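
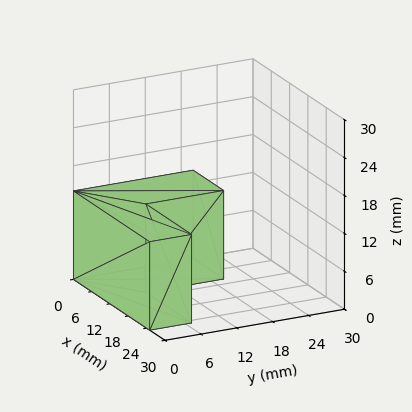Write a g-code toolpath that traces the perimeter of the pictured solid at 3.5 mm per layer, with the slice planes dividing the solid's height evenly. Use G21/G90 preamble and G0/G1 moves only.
Reading the render: the shape is an L-shaped prism: outer 25 × 20 mm, arm thicknesses ≈ 7 mm (horizontal) and 10 mm (vertical), extruded 14 mm in z (dimensions read to the nearest mm from the axis ticks). For the g-code, the solid's height is divided into equal slices at the stated Δz and each level perimeter traced with G1 moves after a G0 lift.

; perimeter-only toolpath
G21 ; units = mm
G90 ; absolute positioning
G28 ; home
; layer 1
G0 Z3.5
G0 X0.0 Y0.0
G1 X25.0 Y0.0
G1 X25.0 Y7.0
G1 X10.0 Y7.0
G1 X10.0 Y20.0
G1 X0.0 Y20.0
G1 X0.0 Y0.0
; layer 2
G0 Z7.0
G0 X0.0 Y0.0
G1 X25.0 Y0.0
G1 X25.0 Y7.0
G1 X10.0 Y7.0
G1 X10.0 Y20.0
G1 X0.0 Y20.0
G1 X0.0 Y0.0
; layer 3
G0 Z10.5
G0 X0.0 Y0.0
G1 X25.0 Y0.0
G1 X25.0 Y7.0
G1 X10.0 Y7.0
G1 X10.0 Y20.0
G1 X0.0 Y20.0
G1 X0.0 Y0.0
; layer 4
G0 Z14.0
G0 X0.0 Y0.0
G1 X25.0 Y0.0
G1 X25.0 Y7.0
G1 X10.0 Y7.0
G1 X10.0 Y20.0
G1 X0.0 Y20.0
G1 X0.0 Y0.0
M2 ; end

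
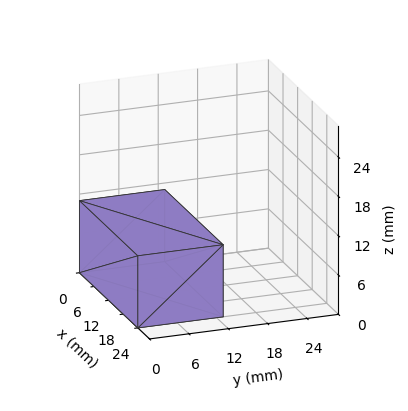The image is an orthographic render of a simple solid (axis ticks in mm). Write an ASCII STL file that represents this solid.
Reading the render: the shape is a rectangular box, roughly 24 × 13 mm footprint and 11 mm tall (dimensions read to the nearest mm from the axis ticks). For the STL, each face is triangulated and given an outward normal.

solid part
  facet normal 0.0000 0.0000 -1.0000
    outer loop
      vertex 24.00 13.00 0.00
      vertex 24.00 0.00 0.00
      vertex 0.00 0.00 0.00
    endloop
  endfacet
  facet normal 0.0000 0.0000 -1.0000
    outer loop
      vertex 0.00 13.00 0.00
      vertex 24.00 13.00 0.00
      vertex 0.00 0.00 0.00
    endloop
  endfacet
  facet normal 0.0000 0.0000 1.0000
    outer loop
      vertex 0.00 0.00 11.00
      vertex 24.00 0.00 11.00
      vertex 24.00 13.00 11.00
    endloop
  endfacet
  facet normal 0.0000 0.0000 1.0000
    outer loop
      vertex 0.00 0.00 11.00
      vertex 24.00 13.00 11.00
      vertex 0.00 13.00 11.00
    endloop
  endfacet
  facet normal 0.0000 -1.0000 0.0000
    outer loop
      vertex 0.00 0.00 0.00
      vertex 24.00 0.00 0.00
      vertex 24.00 0.00 11.00
    endloop
  endfacet
  facet normal 0.0000 -1.0000 0.0000
    outer loop
      vertex 0.00 0.00 0.00
      vertex 24.00 0.00 11.00
      vertex 0.00 0.00 11.00
    endloop
  endfacet
  facet normal 0.0000 1.0000 0.0000
    outer loop
      vertex 24.00 13.00 11.00
      vertex 24.00 13.00 0.00
      vertex 0.00 13.00 0.00
    endloop
  endfacet
  facet normal 0.0000 1.0000 0.0000
    outer loop
      vertex 0.00 13.00 11.00
      vertex 24.00 13.00 11.00
      vertex 0.00 13.00 0.00
    endloop
  endfacet
  facet normal -1.0000 0.0000 0.0000
    outer loop
      vertex 0.00 13.00 11.00
      vertex 0.00 13.00 0.00
      vertex 0.00 0.00 0.00
    endloop
  endfacet
  facet normal -1.0000 0.0000 0.0000
    outer loop
      vertex 0.00 0.00 11.00
      vertex 0.00 13.00 11.00
      vertex 0.00 0.00 0.00
    endloop
  endfacet
  facet normal 1.0000 0.0000 0.0000
    outer loop
      vertex 24.00 0.00 0.00
      vertex 24.00 13.00 0.00
      vertex 24.00 13.00 11.00
    endloop
  endfacet
  facet normal 1.0000 0.0000 0.0000
    outer loop
      vertex 24.00 0.00 0.00
      vertex 24.00 13.00 11.00
      vertex 24.00 0.00 11.00
    endloop
  endfacet
endsolid part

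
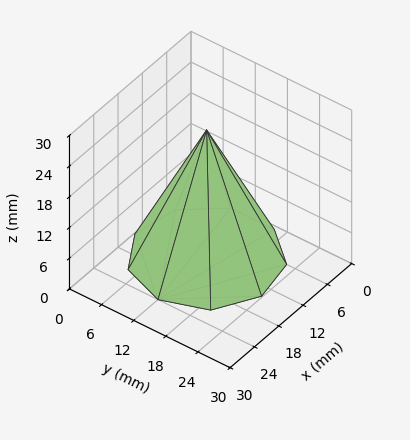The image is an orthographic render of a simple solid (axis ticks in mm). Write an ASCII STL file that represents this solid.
Reading the render: the shape is a regular 9-sided pyramid, base circumscribed radius ≈ 12 mm, apex at z ≈ 25 mm (dimensions read to the nearest mm from the axis ticks). For the STL, each face is triangulated and given an outward normal.

solid part
  facet normal 0.0000 0.0000 -1.0000
    outer loop
      vertex 14.08 23.82 0.00
      vertex 21.19 19.71 0.00
      vertex 24.00 12.00 0.00
    endloop
  endfacet
  facet normal 0.0000 0.0000 -1.0000
    outer loop
      vertex 6.00 22.39 0.00
      vertex 14.08 23.82 0.00
      vertex 24.00 12.00 0.00
    endloop
  endfacet
  facet normal 0.0000 0.0000 -1.0000
    outer loop
      vertex 0.72 16.10 0.00
      vertex 6.00 22.39 0.00
      vertex 24.00 12.00 0.00
    endloop
  endfacet
  facet normal 0.0000 0.0000 -1.0000
    outer loop
      vertex 0.72 7.90 0.00
      vertex 0.72 16.10 0.00
      vertex 24.00 12.00 0.00
    endloop
  endfacet
  facet normal 0.0000 0.0000 -1.0000
    outer loop
      vertex 6.00 1.61 0.00
      vertex 0.72 7.90 0.00
      vertex 24.00 12.00 0.00
    endloop
  endfacet
  facet normal 0.0000 0.0000 -1.0000
    outer loop
      vertex 14.08 0.18 0.00
      vertex 6.00 1.61 0.00
      vertex 24.00 12.00 0.00
    endloop
  endfacet
  facet normal 0.0000 0.0000 -1.0000
    outer loop
      vertex 21.19 4.29 0.00
      vertex 14.08 0.18 0.00
      vertex 24.00 12.00 0.00
    endloop
  endfacet
  facet normal 0.8565 0.3122 0.4111
    outer loop
      vertex 24.00 12.00 0.00
      vertex 21.19 19.71 0.00
      vertex 12.00 12.00 25.00
    endloop
  endfacet
  facet normal 0.4562 0.7892 0.4111
    outer loop
      vertex 21.19 19.71 0.00
      vertex 14.08 23.82 0.00
      vertex 12.00 12.00 25.00
    endloop
  endfacet
  facet normal -0.1589 0.8976 0.4112
    outer loop
      vertex 14.08 23.82 0.00
      vertex 6.00 22.39 0.00
      vertex 12.00 12.00 25.00
    endloop
  endfacet
  facet normal -0.6982 0.5861 0.4111
    outer loop
      vertex 6.00 22.39 0.00
      vertex 0.72 16.10 0.00
      vertex 12.00 12.00 25.00
    endloop
  endfacet
  facet normal -0.9115 0.0000 0.4113
    outer loop
      vertex 0.72 16.10 0.00
      vertex 0.72 7.90 0.00
      vertex 12.00 12.00 25.00
    endloop
  endfacet
  facet normal -0.6982 -0.5861 0.4111
    outer loop
      vertex 0.72 7.90 0.00
      vertex 6.00 1.61 0.00
      vertex 12.00 12.00 25.00
    endloop
  endfacet
  facet normal -0.1589 -0.8976 0.4112
    outer loop
      vertex 6.00 1.61 0.00
      vertex 14.08 0.18 0.00
      vertex 12.00 12.00 25.00
    endloop
  endfacet
  facet normal 0.4562 -0.7892 0.4111
    outer loop
      vertex 14.08 0.18 0.00
      vertex 21.19 4.29 0.00
      vertex 12.00 12.00 25.00
    endloop
  endfacet
  facet normal 0.8565 -0.3122 0.4111
    outer loop
      vertex 21.19 4.29 0.00
      vertex 24.00 12.00 0.00
      vertex 12.00 12.00 25.00
    endloop
  endfacet
endsolid part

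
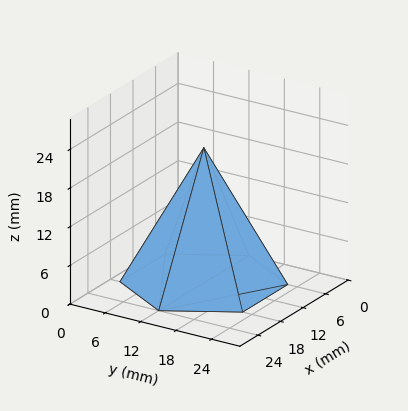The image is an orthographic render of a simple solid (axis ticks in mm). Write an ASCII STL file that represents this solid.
Reading the render: the shape is a regular 6-sided pyramid, base circumscribed radius ≈ 12 mm, apex at z ≈ 21 mm (dimensions read to the nearest mm from the axis ticks). For the STL, each face is triangulated and given an outward normal.

solid part
  facet normal 0.0000 0.0000 -1.0000
    outer loop
      vertex 6.000 22.392 0.000
      vertex 18.000 22.392 0.000
      vertex 24.000 12.000 0.000
    endloop
  endfacet
  facet normal 0.0000 0.0000 -1.0000
    outer loop
      vertex 0.000 12.000 0.000
      vertex 6.000 22.392 0.000
      vertex 24.000 12.000 0.000
    endloop
  endfacet
  facet normal 0.0000 0.0000 -1.0000
    outer loop
      vertex 6.000 1.608 0.000
      vertex 0.000 12.000 0.000
      vertex 24.000 12.000 0.000
    endloop
  endfacet
  facet normal 0.0000 0.0000 -1.0000
    outer loop
      vertex 18.000 1.608 0.000
      vertex 6.000 1.608 0.000
      vertex 24.000 12.000 0.000
    endloop
  endfacet
  facet normal 0.7762 0.4481 0.4435
    outer loop
      vertex 24.000 12.000 0.000
      vertex 18.000 22.392 0.000
      vertex 12.000 12.000 21.000
    endloop
  endfacet
  facet normal 0.0000 0.8963 0.4435
    outer loop
      vertex 18.000 22.392 0.000
      vertex 6.000 22.392 0.000
      vertex 12.000 12.000 21.000
    endloop
  endfacet
  facet normal -0.7762 0.4481 0.4435
    outer loop
      vertex 6.000 22.392 0.000
      vertex 0.000 12.000 0.000
      vertex 12.000 12.000 21.000
    endloop
  endfacet
  facet normal -0.7762 -0.4481 0.4435
    outer loop
      vertex 0.000 12.000 0.000
      vertex 6.000 1.608 0.000
      vertex 12.000 12.000 21.000
    endloop
  endfacet
  facet normal 0.0000 -0.8963 0.4435
    outer loop
      vertex 6.000 1.608 0.000
      vertex 18.000 1.608 0.000
      vertex 12.000 12.000 21.000
    endloop
  endfacet
  facet normal 0.7762 -0.4481 0.4435
    outer loop
      vertex 18.000 1.608 0.000
      vertex 24.000 12.000 0.000
      vertex 12.000 12.000 21.000
    endloop
  endfacet
endsolid part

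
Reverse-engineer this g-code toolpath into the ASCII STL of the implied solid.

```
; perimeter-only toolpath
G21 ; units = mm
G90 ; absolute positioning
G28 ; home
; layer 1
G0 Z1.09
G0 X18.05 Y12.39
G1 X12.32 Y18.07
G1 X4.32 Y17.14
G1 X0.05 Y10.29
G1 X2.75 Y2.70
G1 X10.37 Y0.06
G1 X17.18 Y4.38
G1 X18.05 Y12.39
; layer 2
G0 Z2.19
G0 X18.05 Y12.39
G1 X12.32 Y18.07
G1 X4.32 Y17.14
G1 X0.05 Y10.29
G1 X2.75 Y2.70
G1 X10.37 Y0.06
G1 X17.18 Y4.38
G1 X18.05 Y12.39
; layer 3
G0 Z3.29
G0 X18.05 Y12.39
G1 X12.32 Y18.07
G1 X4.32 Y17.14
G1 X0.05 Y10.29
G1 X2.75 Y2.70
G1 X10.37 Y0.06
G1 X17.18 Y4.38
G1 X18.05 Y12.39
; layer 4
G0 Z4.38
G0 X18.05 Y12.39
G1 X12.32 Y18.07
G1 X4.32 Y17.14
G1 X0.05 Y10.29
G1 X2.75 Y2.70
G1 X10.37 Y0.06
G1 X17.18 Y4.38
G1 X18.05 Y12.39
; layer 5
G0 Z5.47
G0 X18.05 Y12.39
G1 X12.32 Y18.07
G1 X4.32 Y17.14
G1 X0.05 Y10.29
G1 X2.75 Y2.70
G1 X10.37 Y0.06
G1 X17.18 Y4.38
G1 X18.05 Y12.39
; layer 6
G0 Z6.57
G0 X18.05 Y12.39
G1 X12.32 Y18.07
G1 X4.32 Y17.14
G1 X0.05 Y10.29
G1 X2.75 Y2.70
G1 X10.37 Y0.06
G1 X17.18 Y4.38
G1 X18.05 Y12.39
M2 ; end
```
solid part
  facet normal 0.0000 0.0000 -1.0000
    outer loop
      vertex 4.32 17.14 0.00
      vertex 12.32 18.07 0.00
      vertex 18.05 12.39 0.00
    endloop
  endfacet
  facet normal 0.0000 0.0000 -1.0000
    outer loop
      vertex 0.05 10.29 0.00
      vertex 4.32 17.14 0.00
      vertex 18.05 12.39 0.00
    endloop
  endfacet
  facet normal 0.0000 0.0000 -1.0000
    outer loop
      vertex 2.75 2.70 0.00
      vertex 0.05 10.29 0.00
      vertex 18.05 12.39 0.00
    endloop
  endfacet
  facet normal 0.0000 0.0000 -1.0000
    outer loop
      vertex 10.37 0.06 0.00
      vertex 2.75 2.70 0.00
      vertex 18.05 12.39 0.00
    endloop
  endfacet
  facet normal 0.0000 0.0000 -1.0000
    outer loop
      vertex 17.18 4.38 0.00
      vertex 10.37 0.06 0.00
      vertex 18.05 12.39 0.00
    endloop
  endfacet
  facet normal 0.0000 0.0000 1.0000
    outer loop
      vertex 18.05 12.39 6.57
      vertex 12.32 18.07 6.57
      vertex 4.32 17.14 6.57
    endloop
  endfacet
  facet normal 0.0000 0.0000 1.0000
    outer loop
      vertex 18.05 12.39 6.57
      vertex 4.32 17.14 6.57
      vertex 0.05 10.29 6.57
    endloop
  endfacet
  facet normal 0.0000 0.0000 1.0000
    outer loop
      vertex 18.05 12.39 6.57
      vertex 0.05 10.29 6.57
      vertex 2.75 2.70 6.57
    endloop
  endfacet
  facet normal 0.0000 0.0000 1.0000
    outer loop
      vertex 18.05 12.39 6.57
      vertex 2.75 2.70 6.57
      vertex 10.37 0.06 6.57
    endloop
  endfacet
  facet normal 0.0000 0.0000 1.0000
    outer loop
      vertex 18.05 12.39 6.57
      vertex 10.37 0.06 6.57
      vertex 17.18 4.38 6.57
    endloop
  endfacet
  facet normal 0.7040 0.7102 0.0000
    outer loop
      vertex 18.05 12.39 0.00
      vertex 12.32 18.07 0.00
      vertex 12.32 18.07 6.57
    endloop
  endfacet
  facet normal 0.7040 0.7102 0.0000
    outer loop
      vertex 18.05 12.39 0.00
      vertex 12.32 18.07 6.57
      vertex 18.05 12.39 6.57
    endloop
  endfacet
  facet normal -0.1155 0.9933 0.0000
    outer loop
      vertex 12.32 18.07 0.00
      vertex 4.32 17.14 0.00
      vertex 4.32 17.14 6.57
    endloop
  endfacet
  facet normal -0.1155 0.9933 0.0000
    outer loop
      vertex 12.32 18.07 0.00
      vertex 4.32 17.14 6.57
      vertex 12.32 18.07 6.57
    endloop
  endfacet
  facet normal -0.8486 0.5290 0.0000
    outer loop
      vertex 4.32 17.14 0.00
      vertex 0.05 10.29 0.00
      vertex 0.05 10.29 6.57
    endloop
  endfacet
  facet normal -0.8486 0.5290 0.0000
    outer loop
      vertex 4.32 17.14 0.00
      vertex 0.05 10.29 6.57
      vertex 4.32 17.14 6.57
    endloop
  endfacet
  facet normal -0.9422 -0.3352 0.0000
    outer loop
      vertex 0.05 10.29 0.00
      vertex 2.75 2.70 0.00
      vertex 2.75 2.70 6.57
    endloop
  endfacet
  facet normal -0.9422 -0.3352 0.0000
    outer loop
      vertex 0.05 10.29 0.00
      vertex 2.75 2.70 6.57
      vertex 0.05 10.29 6.57
    endloop
  endfacet
  facet normal -0.3274 -0.9449 0.0000
    outer loop
      vertex 2.75 2.70 0.00
      vertex 10.37 0.06 0.00
      vertex 10.37 0.06 6.57
    endloop
  endfacet
  facet normal -0.3274 -0.9449 0.0000
    outer loop
      vertex 2.75 2.70 0.00
      vertex 10.37 0.06 6.57
      vertex 2.75 2.70 6.57
    endloop
  endfacet
  facet normal 0.5357 -0.8444 0.0000
    outer loop
      vertex 10.37 0.06 0.00
      vertex 17.18 4.38 0.00
      vertex 17.18 4.38 6.57
    endloop
  endfacet
  facet normal 0.5357 -0.8444 0.0000
    outer loop
      vertex 10.37 0.06 0.00
      vertex 17.18 4.38 6.57
      vertex 10.37 0.06 6.57
    endloop
  endfacet
  facet normal 0.9942 -0.1080 0.0000
    outer loop
      vertex 17.18 4.38 0.00
      vertex 18.05 12.39 0.00
      vertex 18.05 12.39 6.57
    endloop
  endfacet
  facet normal 0.9942 -0.1080 0.0000
    outer loop
      vertex 17.18 4.38 0.00
      vertex 18.05 12.39 6.57
      vertex 17.18 4.38 6.57
    endloop
  endfacet
endsolid part

The G0 Z moves step by Δz≈1.09 mm. Every layer's G1 loop is the same polygon, so the solid is a straight extrusion of it from z=0 to z≈6.57. Closing with flat bottom and top caps and triangulating gives 24 facets — a regular 7-sided prism (a cylinder approximated with 7 flat sides), circumscribed radius ≈ 9.29 mm, height ≈ 6.57 mm.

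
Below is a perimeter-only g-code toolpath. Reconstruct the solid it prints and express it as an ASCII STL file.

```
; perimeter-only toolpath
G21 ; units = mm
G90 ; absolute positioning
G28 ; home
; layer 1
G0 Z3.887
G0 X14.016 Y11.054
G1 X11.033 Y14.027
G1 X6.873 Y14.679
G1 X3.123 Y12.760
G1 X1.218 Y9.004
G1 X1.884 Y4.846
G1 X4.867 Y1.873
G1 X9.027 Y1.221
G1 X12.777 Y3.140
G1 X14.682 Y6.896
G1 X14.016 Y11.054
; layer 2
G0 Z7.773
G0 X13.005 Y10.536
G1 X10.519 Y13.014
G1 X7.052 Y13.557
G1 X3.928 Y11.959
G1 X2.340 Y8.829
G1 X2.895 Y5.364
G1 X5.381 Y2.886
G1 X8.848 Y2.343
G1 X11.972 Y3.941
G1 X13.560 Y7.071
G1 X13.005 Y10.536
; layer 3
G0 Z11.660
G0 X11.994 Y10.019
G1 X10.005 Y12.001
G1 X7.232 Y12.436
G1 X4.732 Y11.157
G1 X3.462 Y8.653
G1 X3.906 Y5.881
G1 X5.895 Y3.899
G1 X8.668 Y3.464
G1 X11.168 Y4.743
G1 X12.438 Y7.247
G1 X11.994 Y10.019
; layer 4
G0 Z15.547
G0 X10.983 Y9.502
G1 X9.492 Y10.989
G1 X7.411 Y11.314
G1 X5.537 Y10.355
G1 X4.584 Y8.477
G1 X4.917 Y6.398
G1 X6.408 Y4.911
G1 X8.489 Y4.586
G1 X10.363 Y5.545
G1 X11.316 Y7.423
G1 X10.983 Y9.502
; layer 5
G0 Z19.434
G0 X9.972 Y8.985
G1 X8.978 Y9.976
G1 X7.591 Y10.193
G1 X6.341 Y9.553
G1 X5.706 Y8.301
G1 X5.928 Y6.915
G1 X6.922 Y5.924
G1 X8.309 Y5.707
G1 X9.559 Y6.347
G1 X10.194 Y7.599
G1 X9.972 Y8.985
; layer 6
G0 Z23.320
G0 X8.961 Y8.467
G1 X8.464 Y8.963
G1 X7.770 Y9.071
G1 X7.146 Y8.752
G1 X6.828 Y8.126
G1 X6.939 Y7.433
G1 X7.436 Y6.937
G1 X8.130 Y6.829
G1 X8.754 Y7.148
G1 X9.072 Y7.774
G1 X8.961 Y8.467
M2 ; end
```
solid part
  facet normal 0.0000 0.0000 -1.0000
    outer loop
      vertex 6.693 15.800 0.000
      vertex 11.547 15.040 0.000
      vertex 15.027 11.571 0.000
    endloop
  endfacet
  facet normal 0.0000 0.0000 -1.0000
    outer loop
      vertex 2.319 13.562 0.000
      vertex 6.693 15.800 0.000
      vertex 15.027 11.571 0.000
    endloop
  endfacet
  facet normal 0.0000 0.0000 -1.0000
    outer loop
      vertex 0.096 9.180 0.000
      vertex 2.319 13.562 0.000
      vertex 15.027 11.571 0.000
    endloop
  endfacet
  facet normal 0.0000 0.0000 -1.0000
    outer loop
      vertex 0.873 4.329 0.000
      vertex 0.096 9.180 0.000
      vertex 15.027 11.571 0.000
    endloop
  endfacet
  facet normal 0.0000 0.0000 -1.0000
    outer loop
      vertex 4.353 0.860 0.000
      vertex 0.873 4.329 0.000
      vertex 15.027 11.571 0.000
    endloop
  endfacet
  facet normal 0.0000 0.0000 -1.0000
    outer loop
      vertex 9.207 0.100 0.000
      vertex 4.353 0.860 0.000
      vertex 15.027 11.571 0.000
    endloop
  endfacet
  facet normal 0.0000 0.0000 -1.0000
    outer loop
      vertex 13.581 2.338 0.000
      vertex 9.207 0.100 0.000
      vertex 15.027 11.571 0.000
    endloop
  endfacet
  facet normal 0.0000 0.0000 -1.0000
    outer loop
      vertex 15.804 6.720 0.000
      vertex 13.581 2.338 0.000
      vertex 15.027 11.571 0.000
    endloop
  endfacet
  facet normal 0.6802 0.6824 0.2678
    outer loop
      vertex 15.027 11.571 0.000
      vertex 11.547 15.040 0.000
      vertex 7.950 7.950 27.207
    endloop
  endfacet
  facet normal 0.1490 0.9519 0.2678
    outer loop
      vertex 11.547 15.040 0.000
      vertex 6.693 15.800 0.000
      vertex 7.950 7.950 27.207
    endloop
  endfacet
  facet normal -0.4389 0.8577 0.2678
    outer loop
      vertex 6.693 15.800 0.000
      vertex 2.319 13.562 0.000
      vertex 7.950 7.950 27.207
    endloop
  endfacet
  facet normal -0.8592 0.4359 0.2677
    outer loop
      vertex 2.319 13.562 0.000
      vertex 0.096 9.180 0.000
      vertex 7.950 7.950 27.207
    endloop
  endfacet
  facet normal -0.9514 -0.1524 0.2677
    outer loop
      vertex 0.096 9.180 0.000
      vertex 0.873 4.329 0.000
      vertex 7.950 7.950 27.207
    endloop
  endfacet
  facet normal -0.6802 -0.6824 0.2678
    outer loop
      vertex 0.873 4.329 0.000
      vertex 4.353 0.860 0.000
      vertex 7.950 7.950 27.207
    endloop
  endfacet
  facet normal -0.1490 -0.9519 0.2678
    outer loop
      vertex 4.353 0.860 0.000
      vertex 9.207 0.100 0.000
      vertex 7.950 7.950 27.207
    endloop
  endfacet
  facet normal 0.4389 -0.8577 0.2678
    outer loop
      vertex 9.207 0.100 0.000
      vertex 13.581 2.338 0.000
      vertex 7.950 7.950 27.207
    endloop
  endfacet
  facet normal 0.8592 -0.4359 0.2677
    outer loop
      vertex 13.581 2.338 0.000
      vertex 15.804 6.720 0.000
      vertex 7.950 7.950 27.207
    endloop
  endfacet
  facet normal 0.9514 0.1524 0.2677
    outer loop
      vertex 15.804 6.720 0.000
      vertex 15.027 11.571 0.000
      vertex 7.950 7.950 27.207
    endloop
  endfacet
endsolid part

The G0 Z moves step by Δz≈3.887 mm. The G1 loops shrink linearly with z, so the solid tapers from its base footprint up to z≈27.2. Closing with a flat bottom cap and the tapered top and triangulating gives 18 facets — a regular 10-sided pyramid, base circumscribed radius ≈ 7.95 mm, apex at z ≈ 27.2 mm.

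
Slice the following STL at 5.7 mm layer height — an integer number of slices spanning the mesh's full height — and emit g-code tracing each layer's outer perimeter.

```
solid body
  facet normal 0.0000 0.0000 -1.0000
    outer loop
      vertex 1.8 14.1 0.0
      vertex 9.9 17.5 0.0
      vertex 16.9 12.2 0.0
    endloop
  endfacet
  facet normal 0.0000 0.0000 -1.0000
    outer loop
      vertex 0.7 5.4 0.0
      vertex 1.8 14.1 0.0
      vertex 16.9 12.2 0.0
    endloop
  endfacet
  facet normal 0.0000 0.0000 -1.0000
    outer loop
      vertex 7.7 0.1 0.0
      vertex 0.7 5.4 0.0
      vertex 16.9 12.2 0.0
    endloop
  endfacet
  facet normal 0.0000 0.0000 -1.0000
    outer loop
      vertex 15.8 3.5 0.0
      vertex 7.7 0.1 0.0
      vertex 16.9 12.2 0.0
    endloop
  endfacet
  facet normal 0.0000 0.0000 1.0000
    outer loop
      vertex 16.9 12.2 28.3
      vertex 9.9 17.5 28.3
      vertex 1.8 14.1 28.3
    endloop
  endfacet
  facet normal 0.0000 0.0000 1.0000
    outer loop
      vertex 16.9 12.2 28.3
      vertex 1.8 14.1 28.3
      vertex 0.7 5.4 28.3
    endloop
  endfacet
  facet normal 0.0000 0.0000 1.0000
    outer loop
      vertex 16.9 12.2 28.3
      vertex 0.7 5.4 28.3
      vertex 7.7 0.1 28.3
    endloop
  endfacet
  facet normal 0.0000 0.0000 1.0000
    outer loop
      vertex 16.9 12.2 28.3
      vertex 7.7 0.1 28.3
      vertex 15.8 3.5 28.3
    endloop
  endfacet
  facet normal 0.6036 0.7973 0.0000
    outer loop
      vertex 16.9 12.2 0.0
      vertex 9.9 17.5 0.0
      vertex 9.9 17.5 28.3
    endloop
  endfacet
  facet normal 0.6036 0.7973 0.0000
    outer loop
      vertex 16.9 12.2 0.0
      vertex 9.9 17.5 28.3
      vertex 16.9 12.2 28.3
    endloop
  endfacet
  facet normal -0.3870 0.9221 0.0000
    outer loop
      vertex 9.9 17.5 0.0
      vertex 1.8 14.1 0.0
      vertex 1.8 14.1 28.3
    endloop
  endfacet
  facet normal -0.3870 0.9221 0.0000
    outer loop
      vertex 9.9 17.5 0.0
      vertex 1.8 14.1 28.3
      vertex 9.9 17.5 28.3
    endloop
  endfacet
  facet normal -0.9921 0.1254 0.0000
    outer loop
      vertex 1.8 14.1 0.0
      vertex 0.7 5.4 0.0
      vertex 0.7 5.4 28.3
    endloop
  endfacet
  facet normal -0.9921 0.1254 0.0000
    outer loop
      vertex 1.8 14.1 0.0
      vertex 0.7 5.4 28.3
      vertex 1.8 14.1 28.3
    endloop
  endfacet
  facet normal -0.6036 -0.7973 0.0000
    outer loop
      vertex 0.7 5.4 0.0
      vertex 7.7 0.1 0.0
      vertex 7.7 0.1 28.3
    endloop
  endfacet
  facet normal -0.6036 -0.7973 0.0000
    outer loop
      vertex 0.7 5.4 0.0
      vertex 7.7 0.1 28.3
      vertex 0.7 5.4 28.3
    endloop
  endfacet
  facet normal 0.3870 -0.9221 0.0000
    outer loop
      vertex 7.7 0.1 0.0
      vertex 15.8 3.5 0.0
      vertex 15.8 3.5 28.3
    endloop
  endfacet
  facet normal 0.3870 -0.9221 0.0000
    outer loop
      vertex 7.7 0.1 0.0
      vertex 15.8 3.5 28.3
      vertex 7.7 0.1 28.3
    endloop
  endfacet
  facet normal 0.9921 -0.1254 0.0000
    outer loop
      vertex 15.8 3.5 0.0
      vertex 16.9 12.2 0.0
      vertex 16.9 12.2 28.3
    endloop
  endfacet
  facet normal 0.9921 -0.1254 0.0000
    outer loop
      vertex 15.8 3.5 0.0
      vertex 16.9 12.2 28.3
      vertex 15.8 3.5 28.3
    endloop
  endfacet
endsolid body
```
; perimeter-only toolpath
G21 ; units = mm
G90 ; absolute positioning
G28 ; home
; layer 1
G0 Z5.7
G0 X16.9 Y12.2
G1 X9.9 Y17.5
G1 X1.8 Y14.1
G1 X0.7 Y5.4
G1 X7.7 Y0.1
G1 X15.8 Y3.5
G1 X16.9 Y12.2
; layer 2
G0 Z11.3
G0 X16.9 Y12.2
G1 X9.9 Y17.5
G1 X1.8 Y14.1
G1 X0.7 Y5.4
G1 X7.7 Y0.1
G1 X15.8 Y3.5
G1 X16.9 Y12.2
; layer 3
G0 Z17.0
G0 X16.9 Y12.2
G1 X9.9 Y17.5
G1 X1.8 Y14.1
G1 X0.7 Y5.4
G1 X7.7 Y0.1
G1 X15.8 Y3.5
G1 X16.9 Y12.2
; layer 4
G0 Z22.6
G0 X16.9 Y12.2
G1 X9.9 Y17.5
G1 X1.8 Y14.1
G1 X0.7 Y5.4
G1 X7.7 Y0.1
G1 X15.8 Y3.5
G1 X16.9 Y12.2
; layer 5
G0 Z28.3
G0 X16.9 Y12.2
G1 X9.9 Y17.5
G1 X1.8 Y14.1
G1 X0.7 Y5.4
G1 X7.7 Y0.1
G1 X15.8 Y3.5
G1 X16.9 Y12.2
M2 ; end

The solid is a regular 6-sided prism (a cylinder approximated with 6 flat sides), circumscribed radius ≈ 8.8 mm, height ≈ 28.3 mm. Slicing at Δz = 5.7 mm — 5 equal slices spanning the solid's height, so layer i sits at z = i·h/5 — gives 5 non-empty perimeters. Each is a 6-segment closed polygon; G0 lifts to the layer z and rapids to the start vertex, then G1 traces the edges.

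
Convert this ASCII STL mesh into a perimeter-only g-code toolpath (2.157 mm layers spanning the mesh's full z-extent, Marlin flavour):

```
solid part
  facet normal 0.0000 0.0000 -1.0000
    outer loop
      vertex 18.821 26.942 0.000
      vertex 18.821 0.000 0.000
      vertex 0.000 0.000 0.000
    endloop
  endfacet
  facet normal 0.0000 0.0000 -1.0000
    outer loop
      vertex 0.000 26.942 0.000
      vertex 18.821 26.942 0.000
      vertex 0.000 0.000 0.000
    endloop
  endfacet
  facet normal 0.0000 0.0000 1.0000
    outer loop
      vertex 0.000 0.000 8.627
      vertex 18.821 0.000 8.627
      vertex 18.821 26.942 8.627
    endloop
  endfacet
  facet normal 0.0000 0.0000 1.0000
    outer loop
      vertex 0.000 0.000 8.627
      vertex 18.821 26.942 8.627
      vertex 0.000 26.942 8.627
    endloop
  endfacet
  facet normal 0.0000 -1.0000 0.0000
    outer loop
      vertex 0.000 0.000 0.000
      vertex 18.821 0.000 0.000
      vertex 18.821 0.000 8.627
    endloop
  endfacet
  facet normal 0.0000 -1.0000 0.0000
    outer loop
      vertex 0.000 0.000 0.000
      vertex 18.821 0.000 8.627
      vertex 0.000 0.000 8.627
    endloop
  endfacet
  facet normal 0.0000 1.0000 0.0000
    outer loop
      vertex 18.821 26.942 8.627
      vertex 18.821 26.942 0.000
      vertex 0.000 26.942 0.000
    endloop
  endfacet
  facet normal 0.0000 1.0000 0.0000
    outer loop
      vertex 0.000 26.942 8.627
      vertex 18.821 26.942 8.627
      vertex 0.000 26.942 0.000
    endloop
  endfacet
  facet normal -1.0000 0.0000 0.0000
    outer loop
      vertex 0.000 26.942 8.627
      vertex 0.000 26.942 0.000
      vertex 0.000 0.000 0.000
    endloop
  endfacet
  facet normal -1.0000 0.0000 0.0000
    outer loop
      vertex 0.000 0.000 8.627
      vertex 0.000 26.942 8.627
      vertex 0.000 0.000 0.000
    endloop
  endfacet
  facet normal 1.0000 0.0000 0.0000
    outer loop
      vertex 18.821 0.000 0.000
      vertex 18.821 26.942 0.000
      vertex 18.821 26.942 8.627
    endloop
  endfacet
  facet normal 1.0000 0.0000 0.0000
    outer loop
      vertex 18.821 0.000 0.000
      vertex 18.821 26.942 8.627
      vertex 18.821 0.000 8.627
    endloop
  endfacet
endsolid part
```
; perimeter-only toolpath
G21 ; units = mm
G90 ; absolute positioning
G28 ; home
; layer 1
G0 Z2.157
G0 X0.000 Y0.000
G1 X18.821 Y0.000
G1 X18.821 Y26.942
G1 X0.000 Y26.942
G1 X0.000 Y0.000
; layer 2
G0 Z4.314
G0 X0.000 Y0.000
G1 X18.821 Y0.000
G1 X18.821 Y26.942
G1 X0.000 Y26.942
G1 X0.000 Y0.000
; layer 3
G0 Z6.470
G0 X0.000 Y0.000
G1 X18.821 Y0.000
G1 X18.821 Y26.942
G1 X0.000 Y26.942
G1 X0.000 Y0.000
; layer 4
G0 Z8.627
G0 X0.000 Y0.000
G1 X18.821 Y0.000
G1 X18.821 Y26.942
G1 X0.000 Y26.942
G1 X0.000 Y0.000
M2 ; end

The solid is a rectangular box, roughly 18.8 × 26.9 mm footprint and 8.63 mm tall. Slicing at Δz = 2.157 mm — 4 equal slices spanning the solid's height, so layer i sits at z = i·h/4 — gives 4 non-empty perimeters. Each is a 4-segment closed polygon; G0 lifts to the layer z and rapids to the start vertex, then G1 traces the edges.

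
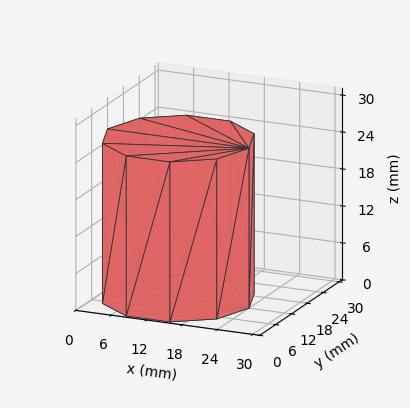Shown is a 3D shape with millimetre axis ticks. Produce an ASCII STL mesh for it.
Reading the render: the shape is a regular 10-sided prism (a cylinder approximated with 10 flat sides), circumscribed radius ≈ 12 mm, height ≈ 26 mm (dimensions read to the nearest mm from the axis ticks). For the STL, each face is triangulated and given an outward normal.

solid part
  facet normal 0.0000 0.0000 -1.0000
    outer loop
      vertex 15.71 23.41 0.00
      vertex 21.71 19.05 0.00
      vertex 24.00 12.00 0.00
    endloop
  endfacet
  facet normal 0.0000 0.0000 -1.0000
    outer loop
      vertex 8.29 23.41 0.00
      vertex 15.71 23.41 0.00
      vertex 24.00 12.00 0.00
    endloop
  endfacet
  facet normal 0.0000 0.0000 -1.0000
    outer loop
      vertex 2.29 19.05 0.00
      vertex 8.29 23.41 0.00
      vertex 24.00 12.00 0.00
    endloop
  endfacet
  facet normal 0.0000 0.0000 -1.0000
    outer loop
      vertex 0.00 12.00 0.00
      vertex 2.29 19.05 0.00
      vertex 24.00 12.00 0.00
    endloop
  endfacet
  facet normal 0.0000 0.0000 -1.0000
    outer loop
      vertex 2.29 4.95 0.00
      vertex 0.00 12.00 0.00
      vertex 24.00 12.00 0.00
    endloop
  endfacet
  facet normal 0.0000 0.0000 -1.0000
    outer loop
      vertex 8.29 0.59 0.00
      vertex 2.29 4.95 0.00
      vertex 24.00 12.00 0.00
    endloop
  endfacet
  facet normal 0.0000 0.0000 -1.0000
    outer loop
      vertex 15.71 0.59 0.00
      vertex 8.29 0.59 0.00
      vertex 24.00 12.00 0.00
    endloop
  endfacet
  facet normal 0.0000 0.0000 -1.0000
    outer loop
      vertex 21.71 4.95 0.00
      vertex 15.71 0.59 0.00
      vertex 24.00 12.00 0.00
    endloop
  endfacet
  facet normal 0.0000 0.0000 1.0000
    outer loop
      vertex 24.00 12.00 26.00
      vertex 21.71 19.05 26.00
      vertex 15.71 23.41 26.00
    endloop
  endfacet
  facet normal 0.0000 0.0000 1.0000
    outer loop
      vertex 24.00 12.00 26.00
      vertex 15.71 23.41 26.00
      vertex 8.29 23.41 26.00
    endloop
  endfacet
  facet normal 0.0000 0.0000 1.0000
    outer loop
      vertex 24.00 12.00 26.00
      vertex 8.29 23.41 26.00
      vertex 2.29 19.05 26.00
    endloop
  endfacet
  facet normal 0.0000 0.0000 1.0000
    outer loop
      vertex 24.00 12.00 26.00
      vertex 2.29 19.05 26.00
      vertex 0.00 12.00 26.00
    endloop
  endfacet
  facet normal 0.0000 0.0000 1.0000
    outer loop
      vertex 24.00 12.00 26.00
      vertex 0.00 12.00 26.00
      vertex 2.29 4.95 26.00
    endloop
  endfacet
  facet normal 0.0000 0.0000 1.0000
    outer loop
      vertex 24.00 12.00 26.00
      vertex 2.29 4.95 26.00
      vertex 8.29 0.59 26.00
    endloop
  endfacet
  facet normal 0.0000 0.0000 1.0000
    outer loop
      vertex 24.00 12.00 26.00
      vertex 8.29 0.59 26.00
      vertex 15.71 0.59 26.00
    endloop
  endfacet
  facet normal 0.0000 0.0000 1.0000
    outer loop
      vertex 24.00 12.00 26.00
      vertex 15.71 0.59 26.00
      vertex 21.71 4.95 26.00
    endloop
  endfacet
  facet normal 0.9511 0.3089 0.0000
    outer loop
      vertex 24.00 12.00 0.00
      vertex 21.71 19.05 0.00
      vertex 21.71 19.05 26.00
    endloop
  endfacet
  facet normal 0.9511 0.3089 0.0000
    outer loop
      vertex 24.00 12.00 0.00
      vertex 21.71 19.05 26.00
      vertex 24.00 12.00 26.00
    endloop
  endfacet
  facet normal 0.5879 0.8090 0.0000
    outer loop
      vertex 21.71 19.05 0.00
      vertex 15.71 23.41 0.00
      vertex 15.71 23.41 26.00
    endloop
  endfacet
  facet normal 0.5879 0.8090 0.0000
    outer loop
      vertex 21.71 19.05 0.00
      vertex 15.71 23.41 26.00
      vertex 21.71 19.05 26.00
    endloop
  endfacet
  facet normal 0.0000 1.0000 0.0000
    outer loop
      vertex 15.71 23.41 0.00
      vertex 8.29 23.41 0.00
      vertex 8.29 23.41 26.00
    endloop
  endfacet
  facet normal 0.0000 1.0000 0.0000
    outer loop
      vertex 15.71 23.41 0.00
      vertex 8.29 23.41 26.00
      vertex 15.71 23.41 26.00
    endloop
  endfacet
  facet normal -0.5879 0.8090 0.0000
    outer loop
      vertex 8.29 23.41 0.00
      vertex 2.29 19.05 0.00
      vertex 2.29 19.05 26.00
    endloop
  endfacet
  facet normal -0.5879 0.8090 0.0000
    outer loop
      vertex 8.29 23.41 0.00
      vertex 2.29 19.05 26.00
      vertex 8.29 23.41 26.00
    endloop
  endfacet
  facet normal -0.9511 0.3089 0.0000
    outer loop
      vertex 2.29 19.05 0.00
      vertex 0.00 12.00 0.00
      vertex 0.00 12.00 26.00
    endloop
  endfacet
  facet normal -0.9511 0.3089 0.0000
    outer loop
      vertex 2.29 19.05 0.00
      vertex 0.00 12.00 26.00
      vertex 2.29 19.05 26.00
    endloop
  endfacet
  facet normal -0.9511 -0.3089 0.0000
    outer loop
      vertex 0.00 12.00 0.00
      vertex 2.29 4.95 0.00
      vertex 2.29 4.95 26.00
    endloop
  endfacet
  facet normal -0.9511 -0.3089 0.0000
    outer loop
      vertex 0.00 12.00 0.00
      vertex 2.29 4.95 26.00
      vertex 0.00 12.00 26.00
    endloop
  endfacet
  facet normal -0.5879 -0.8090 0.0000
    outer loop
      vertex 2.29 4.95 0.00
      vertex 8.29 0.59 0.00
      vertex 8.29 0.59 26.00
    endloop
  endfacet
  facet normal -0.5879 -0.8090 0.0000
    outer loop
      vertex 2.29 4.95 0.00
      vertex 8.29 0.59 26.00
      vertex 2.29 4.95 26.00
    endloop
  endfacet
  facet normal 0.0000 -1.0000 0.0000
    outer loop
      vertex 8.29 0.59 0.00
      vertex 15.71 0.59 0.00
      vertex 15.71 0.59 26.00
    endloop
  endfacet
  facet normal 0.0000 -1.0000 0.0000
    outer loop
      vertex 8.29 0.59 0.00
      vertex 15.71 0.59 26.00
      vertex 8.29 0.59 26.00
    endloop
  endfacet
  facet normal 0.5879 -0.8090 0.0000
    outer loop
      vertex 15.71 0.59 0.00
      vertex 21.71 4.95 0.00
      vertex 21.71 4.95 26.00
    endloop
  endfacet
  facet normal 0.5879 -0.8090 0.0000
    outer loop
      vertex 15.71 0.59 0.00
      vertex 21.71 4.95 26.00
      vertex 15.71 0.59 26.00
    endloop
  endfacet
  facet normal 0.9511 -0.3089 0.0000
    outer loop
      vertex 21.71 4.95 0.00
      vertex 24.00 12.00 0.00
      vertex 24.00 12.00 26.00
    endloop
  endfacet
  facet normal 0.9511 -0.3089 0.0000
    outer loop
      vertex 21.71 4.95 0.00
      vertex 24.00 12.00 26.00
      vertex 21.71 4.95 26.00
    endloop
  endfacet
endsolid part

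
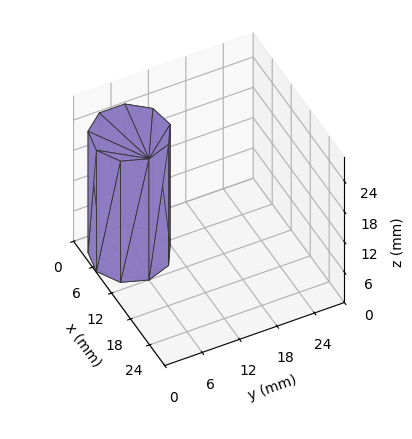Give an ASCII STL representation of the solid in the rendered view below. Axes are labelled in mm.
Reading the render: the shape is a regular 9-sided prism (a cylinder approximated with 9 flat sides), circumscribed radius ≈ 6 mm, height ≈ 24 mm (dimensions read to the nearest mm from the axis ticks). For the STL, each face is triangulated and given an outward normal.

solid part
  facet normal 0.0000 0.0000 -1.0000
    outer loop
      vertex 7.042 11.909 0.000
      vertex 10.596 9.857 0.000
      vertex 12.000 6.000 0.000
    endloop
  endfacet
  facet normal 0.0000 0.0000 -1.0000
    outer loop
      vertex 3.000 11.196 0.000
      vertex 7.042 11.909 0.000
      vertex 12.000 6.000 0.000
    endloop
  endfacet
  facet normal 0.0000 0.0000 -1.0000
    outer loop
      vertex 0.362 8.052 0.000
      vertex 3.000 11.196 0.000
      vertex 12.000 6.000 0.000
    endloop
  endfacet
  facet normal 0.0000 0.0000 -1.0000
    outer loop
      vertex 0.362 3.948 0.000
      vertex 0.362 8.052 0.000
      vertex 12.000 6.000 0.000
    endloop
  endfacet
  facet normal 0.0000 0.0000 -1.0000
    outer loop
      vertex 3.000 0.804 0.000
      vertex 0.362 3.948 0.000
      vertex 12.000 6.000 0.000
    endloop
  endfacet
  facet normal 0.0000 0.0000 -1.0000
    outer loop
      vertex 7.042 0.091 0.000
      vertex 3.000 0.804 0.000
      vertex 12.000 6.000 0.000
    endloop
  endfacet
  facet normal 0.0000 0.0000 -1.0000
    outer loop
      vertex 10.596 2.143 0.000
      vertex 7.042 0.091 0.000
      vertex 12.000 6.000 0.000
    endloop
  endfacet
  facet normal 0.0000 0.0000 1.0000
    outer loop
      vertex 12.000 6.000 24.000
      vertex 10.596 9.857 24.000
      vertex 7.042 11.909 24.000
    endloop
  endfacet
  facet normal 0.0000 0.0000 1.0000
    outer loop
      vertex 12.000 6.000 24.000
      vertex 7.042 11.909 24.000
      vertex 3.000 11.196 24.000
    endloop
  endfacet
  facet normal 0.0000 0.0000 1.0000
    outer loop
      vertex 12.000 6.000 24.000
      vertex 3.000 11.196 24.000
      vertex 0.362 8.052 24.000
    endloop
  endfacet
  facet normal 0.0000 0.0000 1.0000
    outer loop
      vertex 12.000 6.000 24.000
      vertex 0.362 8.052 24.000
      vertex 0.362 3.948 24.000
    endloop
  endfacet
  facet normal 0.0000 0.0000 1.0000
    outer loop
      vertex 12.000 6.000 24.000
      vertex 0.362 3.948 24.000
      vertex 3.000 0.804 24.000
    endloop
  endfacet
  facet normal 0.0000 0.0000 1.0000
    outer loop
      vertex 12.000 6.000 24.000
      vertex 3.000 0.804 24.000
      vertex 7.042 0.091 24.000
    endloop
  endfacet
  facet normal 0.0000 0.0000 1.0000
    outer loop
      vertex 12.000 6.000 24.000
      vertex 7.042 0.091 24.000
      vertex 10.596 2.143 24.000
    endloop
  endfacet
  facet normal 0.9397 0.3421 0.0000
    outer loop
      vertex 12.000 6.000 0.000
      vertex 10.596 9.857 0.000
      vertex 10.596 9.857 24.000
    endloop
  endfacet
  facet normal 0.9397 0.3421 0.0000
    outer loop
      vertex 12.000 6.000 0.000
      vertex 10.596 9.857 24.000
      vertex 12.000 6.000 24.000
    endloop
  endfacet
  facet normal 0.5000 0.8660 0.0000
    outer loop
      vertex 10.596 9.857 0.000
      vertex 7.042 11.909 0.000
      vertex 7.042 11.909 24.000
    endloop
  endfacet
  facet normal 0.5000 0.8660 0.0000
    outer loop
      vertex 10.596 9.857 0.000
      vertex 7.042 11.909 24.000
      vertex 10.596 9.857 24.000
    endloop
  endfacet
  facet normal -0.1737 0.9848 0.0000
    outer loop
      vertex 7.042 11.909 0.000
      vertex 3.000 11.196 0.000
      vertex 3.000 11.196 24.000
    endloop
  endfacet
  facet normal -0.1737 0.9848 0.0000
    outer loop
      vertex 7.042 11.909 0.000
      vertex 3.000 11.196 24.000
      vertex 7.042 11.909 24.000
    endloop
  endfacet
  facet normal -0.7661 0.6428 0.0000
    outer loop
      vertex 3.000 11.196 0.000
      vertex 0.362 8.052 0.000
      vertex 0.362 8.052 24.000
    endloop
  endfacet
  facet normal -0.7661 0.6428 0.0000
    outer loop
      vertex 3.000 11.196 0.000
      vertex 0.362 8.052 24.000
      vertex 3.000 11.196 24.000
    endloop
  endfacet
  facet normal -1.0000 0.0000 0.0000
    outer loop
      vertex 0.362 8.052 0.000
      vertex 0.362 3.948 0.000
      vertex 0.362 3.948 24.000
    endloop
  endfacet
  facet normal -1.0000 0.0000 0.0000
    outer loop
      vertex 0.362 8.052 0.000
      vertex 0.362 3.948 24.000
      vertex 0.362 8.052 24.000
    endloop
  endfacet
  facet normal -0.7661 -0.6428 0.0000
    outer loop
      vertex 0.362 3.948 0.000
      vertex 3.000 0.804 0.000
      vertex 3.000 0.804 24.000
    endloop
  endfacet
  facet normal -0.7661 -0.6428 0.0000
    outer loop
      vertex 0.362 3.948 0.000
      vertex 3.000 0.804 24.000
      vertex 0.362 3.948 24.000
    endloop
  endfacet
  facet normal -0.1737 -0.9848 0.0000
    outer loop
      vertex 3.000 0.804 0.000
      vertex 7.042 0.091 0.000
      vertex 7.042 0.091 24.000
    endloop
  endfacet
  facet normal -0.1737 -0.9848 0.0000
    outer loop
      vertex 3.000 0.804 0.000
      vertex 7.042 0.091 24.000
      vertex 3.000 0.804 24.000
    endloop
  endfacet
  facet normal 0.5000 -0.8660 0.0000
    outer loop
      vertex 7.042 0.091 0.000
      vertex 10.596 2.143 0.000
      vertex 10.596 2.143 24.000
    endloop
  endfacet
  facet normal 0.5000 -0.8660 0.0000
    outer loop
      vertex 7.042 0.091 0.000
      vertex 10.596 2.143 24.000
      vertex 7.042 0.091 24.000
    endloop
  endfacet
  facet normal 0.9397 -0.3421 0.0000
    outer loop
      vertex 10.596 2.143 0.000
      vertex 12.000 6.000 0.000
      vertex 12.000 6.000 24.000
    endloop
  endfacet
  facet normal 0.9397 -0.3421 0.0000
    outer loop
      vertex 10.596 2.143 0.000
      vertex 12.000 6.000 24.000
      vertex 10.596 2.143 24.000
    endloop
  endfacet
endsolid part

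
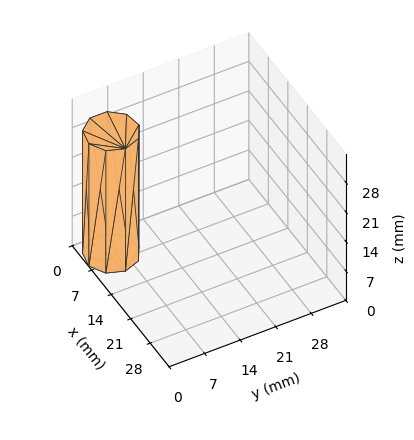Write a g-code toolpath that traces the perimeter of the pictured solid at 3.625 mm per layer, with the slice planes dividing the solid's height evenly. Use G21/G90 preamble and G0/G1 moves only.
Reading the render: the shape is a regular 9-sided prism (a cylinder approximated with 9 flat sides), circumscribed radius ≈ 5 mm, height ≈ 29 mm (dimensions read to the nearest mm from the axis ticks). For the g-code, the solid's height is divided into equal slices at the stated Δz and each level perimeter traced with G1 moves after a G0 lift.

; perimeter-only toolpath
G21 ; units = mm
G90 ; absolute positioning
G28 ; home
; layer 1
G0 Z3.625
G0 X10.000 Y5.000
G1 X8.830 Y8.214
G1 X5.868 Y9.924
G1 X2.500 Y9.330
G1 X0.302 Y6.710
G1 X0.302 Y3.290
G1 X2.500 Y0.670
G1 X5.868 Y0.076
G1 X8.830 Y1.786
G1 X10.000 Y5.000
; layer 2
G0 Z7.250
G0 X10.000 Y5.000
G1 X8.830 Y8.214
G1 X5.868 Y9.924
G1 X2.500 Y9.330
G1 X0.302 Y6.710
G1 X0.302 Y3.290
G1 X2.500 Y0.670
G1 X5.868 Y0.076
G1 X8.830 Y1.786
G1 X10.000 Y5.000
; layer 3
G0 Z10.875
G0 X10.000 Y5.000
G1 X8.830 Y8.214
G1 X5.868 Y9.924
G1 X2.500 Y9.330
G1 X0.302 Y6.710
G1 X0.302 Y3.290
G1 X2.500 Y0.670
G1 X5.868 Y0.076
G1 X8.830 Y1.786
G1 X10.000 Y5.000
; layer 4
G0 Z14.500
G0 X10.000 Y5.000
G1 X8.830 Y8.214
G1 X5.868 Y9.924
G1 X2.500 Y9.330
G1 X0.302 Y6.710
G1 X0.302 Y3.290
G1 X2.500 Y0.670
G1 X5.868 Y0.076
G1 X8.830 Y1.786
G1 X10.000 Y5.000
; layer 5
G0 Z18.125
G0 X10.000 Y5.000
G1 X8.830 Y8.214
G1 X5.868 Y9.924
G1 X2.500 Y9.330
G1 X0.302 Y6.710
G1 X0.302 Y3.290
G1 X2.500 Y0.670
G1 X5.868 Y0.076
G1 X8.830 Y1.786
G1 X10.000 Y5.000
; layer 6
G0 Z21.750
G0 X10.000 Y5.000
G1 X8.830 Y8.214
G1 X5.868 Y9.924
G1 X2.500 Y9.330
G1 X0.302 Y6.710
G1 X0.302 Y3.290
G1 X2.500 Y0.670
G1 X5.868 Y0.076
G1 X8.830 Y1.786
G1 X10.000 Y5.000
; layer 7
G0 Z25.375
G0 X10.000 Y5.000
G1 X8.830 Y8.214
G1 X5.868 Y9.924
G1 X2.500 Y9.330
G1 X0.302 Y6.710
G1 X0.302 Y3.290
G1 X2.500 Y0.670
G1 X5.868 Y0.076
G1 X8.830 Y1.786
G1 X10.000 Y5.000
; layer 8
G0 Z29.000
G0 X10.000 Y5.000
G1 X8.830 Y8.214
G1 X5.868 Y9.924
G1 X2.500 Y9.330
G1 X0.302 Y6.710
G1 X0.302 Y3.290
G1 X2.500 Y0.670
G1 X5.868 Y0.076
G1 X8.830 Y1.786
G1 X10.000 Y5.000
M2 ; end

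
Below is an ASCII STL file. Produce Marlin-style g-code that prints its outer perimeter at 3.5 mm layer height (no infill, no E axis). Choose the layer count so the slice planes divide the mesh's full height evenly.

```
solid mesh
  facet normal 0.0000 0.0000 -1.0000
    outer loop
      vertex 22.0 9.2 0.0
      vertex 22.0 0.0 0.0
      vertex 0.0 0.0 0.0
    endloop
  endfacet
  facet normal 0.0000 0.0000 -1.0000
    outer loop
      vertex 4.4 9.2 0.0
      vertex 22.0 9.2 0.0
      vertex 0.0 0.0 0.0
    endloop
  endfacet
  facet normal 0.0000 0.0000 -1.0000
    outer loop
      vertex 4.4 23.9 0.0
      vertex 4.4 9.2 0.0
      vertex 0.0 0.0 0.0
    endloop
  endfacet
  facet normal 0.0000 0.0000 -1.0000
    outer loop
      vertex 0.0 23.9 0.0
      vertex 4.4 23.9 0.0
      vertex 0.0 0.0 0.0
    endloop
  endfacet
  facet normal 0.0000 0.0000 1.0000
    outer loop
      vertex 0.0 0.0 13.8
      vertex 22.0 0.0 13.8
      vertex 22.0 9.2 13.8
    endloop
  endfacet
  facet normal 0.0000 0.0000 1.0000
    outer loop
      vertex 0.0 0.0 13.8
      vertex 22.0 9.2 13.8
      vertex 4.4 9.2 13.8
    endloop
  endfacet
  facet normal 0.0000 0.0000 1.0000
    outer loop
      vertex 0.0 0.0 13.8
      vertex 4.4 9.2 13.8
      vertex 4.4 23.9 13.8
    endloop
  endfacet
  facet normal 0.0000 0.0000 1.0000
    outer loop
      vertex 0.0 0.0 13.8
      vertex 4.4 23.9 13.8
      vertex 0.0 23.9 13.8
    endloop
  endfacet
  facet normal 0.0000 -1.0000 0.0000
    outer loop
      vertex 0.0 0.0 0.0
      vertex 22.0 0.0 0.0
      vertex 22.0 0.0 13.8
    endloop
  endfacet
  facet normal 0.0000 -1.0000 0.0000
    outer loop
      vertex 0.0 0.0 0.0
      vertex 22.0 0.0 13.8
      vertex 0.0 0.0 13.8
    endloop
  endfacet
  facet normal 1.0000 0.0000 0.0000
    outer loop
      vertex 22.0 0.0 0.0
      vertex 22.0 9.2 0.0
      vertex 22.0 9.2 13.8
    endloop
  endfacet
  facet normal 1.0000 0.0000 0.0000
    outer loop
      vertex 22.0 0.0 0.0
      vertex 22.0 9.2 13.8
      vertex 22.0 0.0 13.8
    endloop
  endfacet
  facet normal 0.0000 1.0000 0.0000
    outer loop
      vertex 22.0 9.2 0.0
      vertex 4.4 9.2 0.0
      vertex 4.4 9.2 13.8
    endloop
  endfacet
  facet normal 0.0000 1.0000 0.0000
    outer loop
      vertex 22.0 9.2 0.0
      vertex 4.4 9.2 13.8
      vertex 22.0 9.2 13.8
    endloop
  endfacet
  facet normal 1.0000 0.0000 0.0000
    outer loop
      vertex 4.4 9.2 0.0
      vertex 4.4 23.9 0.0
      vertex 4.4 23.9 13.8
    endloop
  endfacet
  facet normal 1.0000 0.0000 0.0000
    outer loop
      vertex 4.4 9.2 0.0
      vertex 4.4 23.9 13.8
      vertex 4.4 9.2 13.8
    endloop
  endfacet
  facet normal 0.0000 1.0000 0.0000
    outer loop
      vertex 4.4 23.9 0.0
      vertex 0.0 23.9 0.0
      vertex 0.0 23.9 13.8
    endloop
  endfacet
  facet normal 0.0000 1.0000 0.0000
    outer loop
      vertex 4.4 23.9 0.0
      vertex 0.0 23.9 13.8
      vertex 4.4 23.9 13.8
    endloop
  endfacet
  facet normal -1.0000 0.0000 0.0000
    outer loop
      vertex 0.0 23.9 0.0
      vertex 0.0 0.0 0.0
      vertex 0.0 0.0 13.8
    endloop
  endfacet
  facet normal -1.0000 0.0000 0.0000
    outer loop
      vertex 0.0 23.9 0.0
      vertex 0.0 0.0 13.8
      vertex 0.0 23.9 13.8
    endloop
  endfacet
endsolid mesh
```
; perimeter-only toolpath
G21 ; units = mm
G90 ; absolute positioning
G28 ; home
; layer 1
G0 Z3.5
G0 X0.0 Y0.0
G1 X22.0 Y0.0
G1 X22.0 Y9.2
G1 X4.4 Y9.2
G1 X4.4 Y23.9
G1 X0.0 Y23.9
G1 X0.0 Y0.0
; layer 2
G0 Z6.9
G0 X0.0 Y0.0
G1 X22.0 Y0.0
G1 X22.0 Y9.2
G1 X4.4 Y9.2
G1 X4.4 Y23.9
G1 X0.0 Y23.9
G1 X0.0 Y0.0
; layer 3
G0 Z10.4
G0 X0.0 Y0.0
G1 X22.0 Y0.0
G1 X22.0 Y9.2
G1 X4.4 Y9.2
G1 X4.4 Y23.9
G1 X0.0 Y23.9
G1 X0.0 Y0.0
; layer 4
G0 Z13.8
G0 X0.0 Y0.0
G1 X22.0 Y0.0
G1 X22.0 Y9.2
G1 X4.4 Y9.2
G1 X4.4 Y23.9
G1 X0.0 Y23.9
G1 X0.0 Y0.0
M2 ; end

The solid is an L-shaped prism: outer 22 × 23.9 mm, arm thicknesses ≈ 9.2 mm (horizontal) and 4.4 mm (vertical), extruded 13.8 mm in z. Slicing at Δz = 3.5 mm — 4 equal slices spanning the solid's height, so layer i sits at z = i·h/4 — gives 4 non-empty perimeters. Each is a 6-segment closed polygon; G0 lifts to the layer z and rapids to the start vertex, then G1 traces the edges.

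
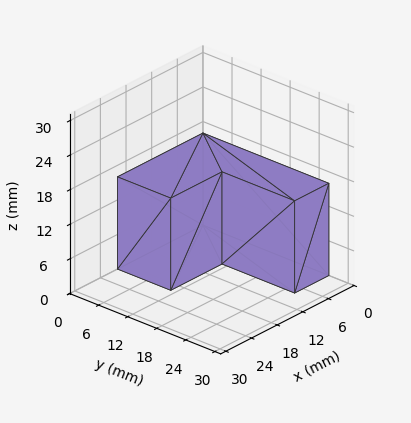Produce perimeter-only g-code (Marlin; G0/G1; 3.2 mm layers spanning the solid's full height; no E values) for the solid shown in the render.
Reading the render: the shape is an L-shaped prism: outer 20 × 26 mm, arm thicknesses ≈ 11 mm (horizontal) and 8 mm (vertical), extruded 16 mm in z (dimensions read to the nearest mm from the axis ticks). For the g-code, the solid's height is divided into equal slices at the stated Δz and each level perimeter traced with G1 moves after a G0 lift.

; perimeter-only toolpath
G21 ; units = mm
G90 ; absolute positioning
G28 ; home
; layer 1
G0 Z3.2
G0 X0.0 Y0.0
G1 X20.0 Y0.0
G1 X20.0 Y11.0
G1 X8.0 Y11.0
G1 X8.0 Y26.0
G1 X0.0 Y26.0
G1 X0.0 Y0.0
; layer 2
G0 Z6.4
G0 X0.0 Y0.0
G1 X20.0 Y0.0
G1 X20.0 Y11.0
G1 X8.0 Y11.0
G1 X8.0 Y26.0
G1 X0.0 Y26.0
G1 X0.0 Y0.0
; layer 3
G0 Z9.6
G0 X0.0 Y0.0
G1 X20.0 Y0.0
G1 X20.0 Y11.0
G1 X8.0 Y11.0
G1 X8.0 Y26.0
G1 X0.0 Y26.0
G1 X0.0 Y0.0
; layer 4
G0 Z12.8
G0 X0.0 Y0.0
G1 X20.0 Y0.0
G1 X20.0 Y11.0
G1 X8.0 Y11.0
G1 X8.0 Y26.0
G1 X0.0 Y26.0
G1 X0.0 Y0.0
; layer 5
G0 Z16.0
G0 X0.0 Y0.0
G1 X20.0 Y0.0
G1 X20.0 Y11.0
G1 X8.0 Y11.0
G1 X8.0 Y26.0
G1 X0.0 Y26.0
G1 X0.0 Y0.0
M2 ; end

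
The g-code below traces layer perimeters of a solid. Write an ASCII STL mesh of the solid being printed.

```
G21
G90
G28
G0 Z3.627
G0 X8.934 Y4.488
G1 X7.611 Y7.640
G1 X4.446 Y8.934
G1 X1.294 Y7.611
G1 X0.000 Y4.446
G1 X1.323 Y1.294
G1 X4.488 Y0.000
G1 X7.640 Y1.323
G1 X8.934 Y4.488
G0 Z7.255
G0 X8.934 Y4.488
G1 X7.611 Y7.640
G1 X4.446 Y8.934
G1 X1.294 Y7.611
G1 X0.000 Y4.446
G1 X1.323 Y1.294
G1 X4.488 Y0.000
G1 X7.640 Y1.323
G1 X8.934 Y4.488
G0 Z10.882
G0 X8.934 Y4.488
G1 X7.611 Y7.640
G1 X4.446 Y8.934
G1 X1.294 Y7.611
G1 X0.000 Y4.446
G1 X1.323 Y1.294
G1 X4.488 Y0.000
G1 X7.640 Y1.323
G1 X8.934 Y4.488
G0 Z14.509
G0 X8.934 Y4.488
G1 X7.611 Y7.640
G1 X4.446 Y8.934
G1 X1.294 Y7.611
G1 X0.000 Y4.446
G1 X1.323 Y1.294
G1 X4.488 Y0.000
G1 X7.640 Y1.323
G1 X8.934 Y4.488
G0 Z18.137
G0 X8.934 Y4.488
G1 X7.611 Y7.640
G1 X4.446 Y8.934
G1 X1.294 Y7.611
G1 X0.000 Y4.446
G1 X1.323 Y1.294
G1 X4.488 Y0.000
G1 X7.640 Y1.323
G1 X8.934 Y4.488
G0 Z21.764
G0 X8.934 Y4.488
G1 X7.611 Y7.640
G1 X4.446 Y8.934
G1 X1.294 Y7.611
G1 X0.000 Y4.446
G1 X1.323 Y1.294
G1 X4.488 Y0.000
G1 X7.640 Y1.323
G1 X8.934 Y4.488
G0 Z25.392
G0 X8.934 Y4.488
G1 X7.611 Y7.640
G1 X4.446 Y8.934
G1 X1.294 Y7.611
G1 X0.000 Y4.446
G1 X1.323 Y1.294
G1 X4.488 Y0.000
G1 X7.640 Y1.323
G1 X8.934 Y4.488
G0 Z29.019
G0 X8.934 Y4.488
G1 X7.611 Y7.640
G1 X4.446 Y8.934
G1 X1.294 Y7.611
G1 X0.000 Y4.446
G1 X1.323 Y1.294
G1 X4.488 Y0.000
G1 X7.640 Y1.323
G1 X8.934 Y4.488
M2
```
solid part
  facet normal 0.0000 0.0000 -1.0000
    outer loop
      vertex 4.446 8.934 0.000
      vertex 7.611 7.640 0.000
      vertex 8.934 4.488 0.000
    endloop
  endfacet
  facet normal 0.0000 0.0000 -1.0000
    outer loop
      vertex 1.294 7.611 0.000
      vertex 4.446 8.934 0.000
      vertex 8.934 4.488 0.000
    endloop
  endfacet
  facet normal 0.0000 0.0000 -1.0000
    outer loop
      vertex 0.000 4.446 0.000
      vertex 1.294 7.611 0.000
      vertex 8.934 4.488 0.000
    endloop
  endfacet
  facet normal 0.0000 0.0000 -1.0000
    outer loop
      vertex 1.323 1.294 0.000
      vertex 0.000 4.446 0.000
      vertex 8.934 4.488 0.000
    endloop
  endfacet
  facet normal 0.0000 0.0000 -1.0000
    outer loop
      vertex 4.488 0.000 0.000
      vertex 1.323 1.294 0.000
      vertex 8.934 4.488 0.000
    endloop
  endfacet
  facet normal 0.0000 0.0000 -1.0000
    outer loop
      vertex 7.640 1.323 0.000
      vertex 4.488 0.000 0.000
      vertex 8.934 4.488 0.000
    endloop
  endfacet
  facet normal 0.0000 0.0000 1.0000
    outer loop
      vertex 8.934 4.488 29.019
      vertex 7.611 7.640 29.019
      vertex 4.446 8.934 29.019
    endloop
  endfacet
  facet normal 0.0000 0.0000 1.0000
    outer loop
      vertex 8.934 4.488 29.019
      vertex 4.446 8.934 29.019
      vertex 1.294 7.611 29.019
    endloop
  endfacet
  facet normal 0.0000 0.0000 1.0000
    outer loop
      vertex 8.934 4.488 29.019
      vertex 1.294 7.611 29.019
      vertex 0.000 4.446 29.019
    endloop
  endfacet
  facet normal 0.0000 0.0000 1.0000
    outer loop
      vertex 8.934 4.488 29.019
      vertex 0.000 4.446 29.019
      vertex 1.323 1.294 29.019
    endloop
  endfacet
  facet normal 0.0000 0.0000 1.0000
    outer loop
      vertex 8.934 4.488 29.019
      vertex 1.323 1.294 29.019
      vertex 4.488 0.000 29.019
    endloop
  endfacet
  facet normal 0.0000 0.0000 1.0000
    outer loop
      vertex 8.934 4.488 29.019
      vertex 4.488 0.000 29.019
      vertex 7.640 1.323 29.019
    endloop
  endfacet
  facet normal 0.9221 0.3870 0.0000
    outer loop
      vertex 8.934 4.488 0.000
      vertex 7.611 7.640 0.000
      vertex 7.611 7.640 29.019
    endloop
  endfacet
  facet normal 0.9221 0.3870 0.0000
    outer loop
      vertex 8.934 4.488 0.000
      vertex 7.611 7.640 29.019
      vertex 8.934 4.488 29.019
    endloop
  endfacet
  facet normal 0.3784 0.9256 0.0000
    outer loop
      vertex 7.611 7.640 0.000
      vertex 4.446 8.934 0.000
      vertex 4.446 8.934 29.019
    endloop
  endfacet
  facet normal 0.3784 0.9256 0.0000
    outer loop
      vertex 7.611 7.640 0.000
      vertex 4.446 8.934 29.019
      vertex 7.611 7.640 29.019
    endloop
  endfacet
  facet normal -0.3870 0.9221 0.0000
    outer loop
      vertex 4.446 8.934 0.000
      vertex 1.294 7.611 0.000
      vertex 1.294 7.611 29.019
    endloop
  endfacet
  facet normal -0.3870 0.9221 0.0000
    outer loop
      vertex 4.446 8.934 0.000
      vertex 1.294 7.611 29.019
      vertex 4.446 8.934 29.019
    endloop
  endfacet
  facet normal -0.9256 0.3784 0.0000
    outer loop
      vertex 1.294 7.611 0.000
      vertex 0.000 4.446 0.000
      vertex 0.000 4.446 29.019
    endloop
  endfacet
  facet normal -0.9256 0.3784 0.0000
    outer loop
      vertex 1.294 7.611 0.000
      vertex 0.000 4.446 29.019
      vertex 1.294 7.611 29.019
    endloop
  endfacet
  facet normal -0.9221 -0.3870 0.0000
    outer loop
      vertex 0.000 4.446 0.000
      vertex 1.323 1.294 0.000
      vertex 1.323 1.294 29.019
    endloop
  endfacet
  facet normal -0.9221 -0.3870 0.0000
    outer loop
      vertex 0.000 4.446 0.000
      vertex 1.323 1.294 29.019
      vertex 0.000 4.446 29.019
    endloop
  endfacet
  facet normal -0.3784 -0.9256 0.0000
    outer loop
      vertex 1.323 1.294 0.000
      vertex 4.488 0.000 0.000
      vertex 4.488 0.000 29.019
    endloop
  endfacet
  facet normal -0.3784 -0.9256 0.0000
    outer loop
      vertex 1.323 1.294 0.000
      vertex 4.488 0.000 29.019
      vertex 1.323 1.294 29.019
    endloop
  endfacet
  facet normal 0.3870 -0.9221 0.0000
    outer loop
      vertex 4.488 0.000 0.000
      vertex 7.640 1.323 0.000
      vertex 7.640 1.323 29.019
    endloop
  endfacet
  facet normal 0.3870 -0.9221 0.0000
    outer loop
      vertex 4.488 0.000 0.000
      vertex 7.640 1.323 29.019
      vertex 4.488 0.000 29.019
    endloop
  endfacet
  facet normal 0.9256 -0.3784 0.0000
    outer loop
      vertex 7.640 1.323 0.000
      vertex 8.934 4.488 0.000
      vertex 8.934 4.488 29.019
    endloop
  endfacet
  facet normal 0.9256 -0.3784 0.0000
    outer loop
      vertex 7.640 1.323 0.000
      vertex 8.934 4.488 29.019
      vertex 7.640 1.323 29.019
    endloop
  endfacet
endsolid part

The G0 Z moves step by Δz≈3.627 mm. Every layer's G1 loop is the same polygon, so the solid is a straight extrusion of it from z=0 to z≈29. Closing with flat bottom and top caps and triangulating gives 28 facets — a regular 8-sided prism (a cylinder approximated with 8 flat sides), circumscribed radius ≈ 4.47 mm, height ≈ 29 mm.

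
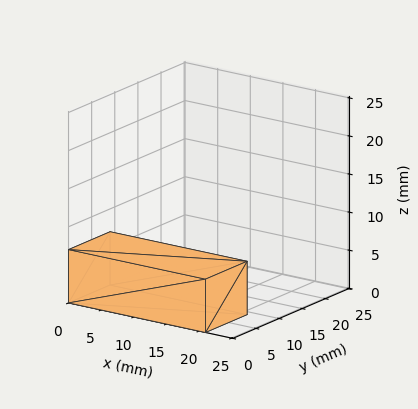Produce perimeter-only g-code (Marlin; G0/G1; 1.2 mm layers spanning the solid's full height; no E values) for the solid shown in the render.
Reading the render: the shape is a rectangular box, roughly 21 × 9 mm footprint and 7 mm tall (dimensions read to the nearest mm from the axis ticks). For the g-code, the solid's height is divided into equal slices at the stated Δz and each level perimeter traced with G1 moves after a G0 lift.

; perimeter-only toolpath
G21 ; units = mm
G90 ; absolute positioning
G28 ; home
; layer 1
G0 Z1.2
G0 X0.0 Y0.0
G1 X21.0 Y0.0
G1 X21.0 Y9.0
G1 X0.0 Y9.0
G1 X0.0 Y0.0
; layer 2
G0 Z2.3
G0 X0.0 Y0.0
G1 X21.0 Y0.0
G1 X21.0 Y9.0
G1 X0.0 Y9.0
G1 X0.0 Y0.0
; layer 3
G0 Z3.5
G0 X0.0 Y0.0
G1 X21.0 Y0.0
G1 X21.0 Y9.0
G1 X0.0 Y9.0
G1 X0.0 Y0.0
; layer 4
G0 Z4.7
G0 X0.0 Y0.0
G1 X21.0 Y0.0
G1 X21.0 Y9.0
G1 X0.0 Y9.0
G1 X0.0 Y0.0
; layer 5
G0 Z5.8
G0 X0.0 Y0.0
G1 X21.0 Y0.0
G1 X21.0 Y9.0
G1 X0.0 Y9.0
G1 X0.0 Y0.0
; layer 6
G0 Z7.0
G0 X0.0 Y0.0
G1 X21.0 Y0.0
G1 X21.0 Y9.0
G1 X0.0 Y9.0
G1 X0.0 Y0.0
M2 ; end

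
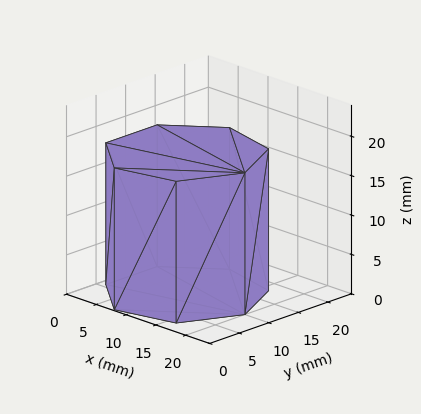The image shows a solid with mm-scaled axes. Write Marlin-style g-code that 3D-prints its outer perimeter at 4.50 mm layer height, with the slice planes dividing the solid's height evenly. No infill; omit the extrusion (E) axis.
Reading the render: the shape is a regular 7-sided prism (a cylinder approximated with 7 flat sides), circumscribed radius ≈ 10 mm, height ≈ 18 mm (dimensions read to the nearest mm from the axis ticks). For the g-code, the solid's height is divided into equal slices at the stated Δz and each level perimeter traced with G1 moves after a G0 lift.

; perimeter-only toolpath
G21 ; units = mm
G90 ; absolute positioning
G28 ; home
; layer 1
G0 Z4.50
G0 X20.00 Y10.00
G1 X16.23 Y17.82
G1 X7.77 Y19.75
G1 X0.99 Y14.34
G1 X0.99 Y5.66
G1 X7.77 Y0.25
G1 X16.23 Y2.18
G1 X20.00 Y10.00
; layer 2
G0 Z9.00
G0 X20.00 Y10.00
G1 X16.23 Y17.82
G1 X7.77 Y19.75
G1 X0.99 Y14.34
G1 X0.99 Y5.66
G1 X7.77 Y0.25
G1 X16.23 Y2.18
G1 X20.00 Y10.00
; layer 3
G0 Z13.50
G0 X20.00 Y10.00
G1 X16.23 Y17.82
G1 X7.77 Y19.75
G1 X0.99 Y14.34
G1 X0.99 Y5.66
G1 X7.77 Y0.25
G1 X16.23 Y2.18
G1 X20.00 Y10.00
; layer 4
G0 Z18.00
G0 X20.00 Y10.00
G1 X16.23 Y17.82
G1 X7.77 Y19.75
G1 X0.99 Y14.34
G1 X0.99 Y5.66
G1 X7.77 Y0.25
G1 X16.23 Y2.18
G1 X20.00 Y10.00
M2 ; end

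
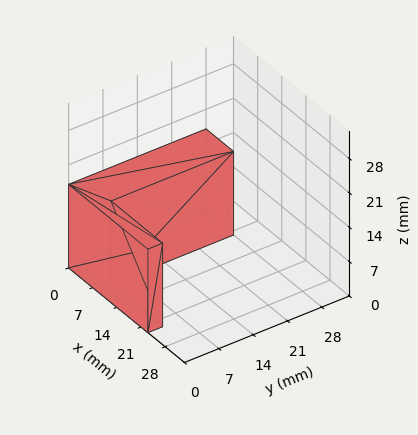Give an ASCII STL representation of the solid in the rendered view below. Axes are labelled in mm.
Reading the render: the shape is an L-shaped prism: outer 23 × 28 mm, arm thicknesses ≈ 3 mm (horizontal) and 8 mm (vertical), extruded 17 mm in z (dimensions read to the nearest mm from the axis ticks). For the STL, each face is triangulated and given an outward normal.

solid part
  facet normal 0.0000 0.0000 -1.0000
    outer loop
      vertex 23.00 3.00 0.00
      vertex 23.00 0.00 0.00
      vertex 0.00 0.00 0.00
    endloop
  endfacet
  facet normal 0.0000 0.0000 -1.0000
    outer loop
      vertex 8.00 3.00 0.00
      vertex 23.00 3.00 0.00
      vertex 0.00 0.00 0.00
    endloop
  endfacet
  facet normal 0.0000 0.0000 -1.0000
    outer loop
      vertex 8.00 28.00 0.00
      vertex 8.00 3.00 0.00
      vertex 0.00 0.00 0.00
    endloop
  endfacet
  facet normal 0.0000 0.0000 -1.0000
    outer loop
      vertex 0.00 28.00 0.00
      vertex 8.00 28.00 0.00
      vertex 0.00 0.00 0.00
    endloop
  endfacet
  facet normal 0.0000 0.0000 1.0000
    outer loop
      vertex 0.00 0.00 17.00
      vertex 23.00 0.00 17.00
      vertex 23.00 3.00 17.00
    endloop
  endfacet
  facet normal 0.0000 0.0000 1.0000
    outer loop
      vertex 0.00 0.00 17.00
      vertex 23.00 3.00 17.00
      vertex 8.00 3.00 17.00
    endloop
  endfacet
  facet normal 0.0000 0.0000 1.0000
    outer loop
      vertex 0.00 0.00 17.00
      vertex 8.00 3.00 17.00
      vertex 8.00 28.00 17.00
    endloop
  endfacet
  facet normal 0.0000 0.0000 1.0000
    outer loop
      vertex 0.00 0.00 17.00
      vertex 8.00 28.00 17.00
      vertex 0.00 28.00 17.00
    endloop
  endfacet
  facet normal 0.0000 -1.0000 0.0000
    outer loop
      vertex 0.00 0.00 0.00
      vertex 23.00 0.00 0.00
      vertex 23.00 0.00 17.00
    endloop
  endfacet
  facet normal 0.0000 -1.0000 0.0000
    outer loop
      vertex 0.00 0.00 0.00
      vertex 23.00 0.00 17.00
      vertex 0.00 0.00 17.00
    endloop
  endfacet
  facet normal 1.0000 0.0000 0.0000
    outer loop
      vertex 23.00 0.00 0.00
      vertex 23.00 3.00 0.00
      vertex 23.00 3.00 17.00
    endloop
  endfacet
  facet normal 1.0000 0.0000 0.0000
    outer loop
      vertex 23.00 0.00 0.00
      vertex 23.00 3.00 17.00
      vertex 23.00 0.00 17.00
    endloop
  endfacet
  facet normal 0.0000 1.0000 0.0000
    outer loop
      vertex 23.00 3.00 0.00
      vertex 8.00 3.00 0.00
      vertex 8.00 3.00 17.00
    endloop
  endfacet
  facet normal 0.0000 1.0000 0.0000
    outer loop
      vertex 23.00 3.00 0.00
      vertex 8.00 3.00 17.00
      vertex 23.00 3.00 17.00
    endloop
  endfacet
  facet normal 1.0000 0.0000 0.0000
    outer loop
      vertex 8.00 3.00 0.00
      vertex 8.00 28.00 0.00
      vertex 8.00 28.00 17.00
    endloop
  endfacet
  facet normal 1.0000 0.0000 0.0000
    outer loop
      vertex 8.00 3.00 0.00
      vertex 8.00 28.00 17.00
      vertex 8.00 3.00 17.00
    endloop
  endfacet
  facet normal 0.0000 1.0000 0.0000
    outer loop
      vertex 8.00 28.00 0.00
      vertex 0.00 28.00 0.00
      vertex 0.00 28.00 17.00
    endloop
  endfacet
  facet normal 0.0000 1.0000 0.0000
    outer loop
      vertex 8.00 28.00 0.00
      vertex 0.00 28.00 17.00
      vertex 8.00 28.00 17.00
    endloop
  endfacet
  facet normal -1.0000 0.0000 0.0000
    outer loop
      vertex 0.00 28.00 0.00
      vertex 0.00 0.00 0.00
      vertex 0.00 0.00 17.00
    endloop
  endfacet
  facet normal -1.0000 0.0000 0.0000
    outer loop
      vertex 0.00 28.00 0.00
      vertex 0.00 0.00 17.00
      vertex 0.00 28.00 17.00
    endloop
  endfacet
endsolid part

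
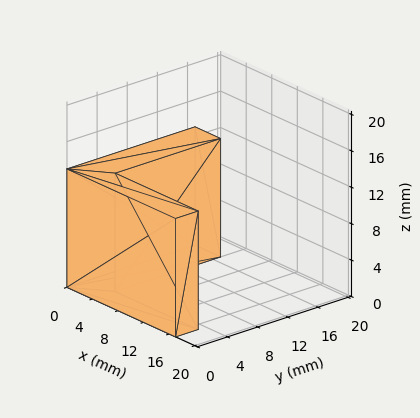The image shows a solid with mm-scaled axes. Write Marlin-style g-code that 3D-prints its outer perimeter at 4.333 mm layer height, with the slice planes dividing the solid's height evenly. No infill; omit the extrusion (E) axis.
Reading the render: the shape is an L-shaped prism: outer 17 × 17 mm, arm thicknesses ≈ 3 mm (horizontal) and 4 mm (vertical), extruded 13 mm in z (dimensions read to the nearest mm from the axis ticks). For the g-code, the solid's height is divided into equal slices at the stated Δz and each level perimeter traced with G1 moves after a G0 lift.

; perimeter-only toolpath
G21 ; units = mm
G90 ; absolute positioning
G28 ; home
; layer 1
G0 Z4.333
G0 X0.000 Y0.000
G1 X17.000 Y0.000
G1 X17.000 Y3.000
G1 X4.000 Y3.000
G1 X4.000 Y17.000
G1 X0.000 Y17.000
G1 X0.000 Y0.000
; layer 2
G0 Z8.667
G0 X0.000 Y0.000
G1 X17.000 Y0.000
G1 X17.000 Y3.000
G1 X4.000 Y3.000
G1 X4.000 Y17.000
G1 X0.000 Y17.000
G1 X0.000 Y0.000
; layer 3
G0 Z13.000
G0 X0.000 Y0.000
G1 X17.000 Y0.000
G1 X17.000 Y3.000
G1 X4.000 Y3.000
G1 X4.000 Y17.000
G1 X0.000 Y17.000
G1 X0.000 Y0.000
M2 ; end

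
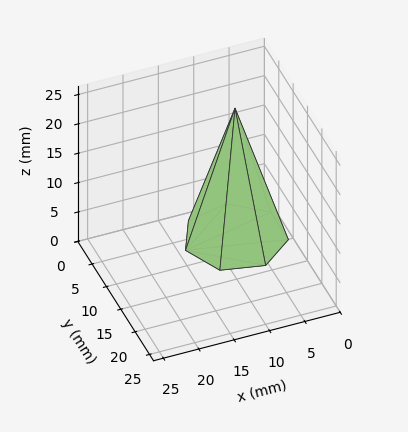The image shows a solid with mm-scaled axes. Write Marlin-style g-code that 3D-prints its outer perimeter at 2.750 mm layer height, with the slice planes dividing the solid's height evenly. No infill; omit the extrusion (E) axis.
Reading the render: the shape is a regular 7-sided pyramid, base circumscribed radius ≈ 7 mm, apex at z ≈ 22 mm (dimensions read to the nearest mm from the axis ticks). For the g-code, the solid's height is divided into equal slices at the stated Δz and each level perimeter traced with G1 moves after a G0 lift.

; perimeter-only toolpath
G21 ; units = mm
G90 ; absolute positioning
G28 ; home
; layer 1
G0 Z2.750
G0 X13.125 Y7.000
G1 X10.819 Y11.789
G1 X5.637 Y12.971
G1 X1.481 Y9.657
G1 X1.481 Y4.343
G1 X5.637 Y1.029
G1 X10.819 Y2.211
G1 X13.125 Y7.000
; layer 2
G0 Z5.500
G0 X12.250 Y7.000
G1 X10.273 Y11.105
G1 X5.832 Y12.118
G1 X2.270 Y9.278
G1 X2.270 Y4.722
G1 X5.832 Y1.882
G1 X10.273 Y2.895
G1 X12.250 Y7.000
; layer 3
G0 Z8.250
G0 X11.375 Y7.000
G1 X9.728 Y10.421
G1 X6.026 Y11.265
G1 X3.058 Y8.898
G1 X3.058 Y5.102
G1 X6.026 Y2.735
G1 X9.728 Y3.579
G1 X11.375 Y7.000
; layer 4
G0 Z11.000
G0 X10.500 Y7.000
G1 X9.182 Y9.736
G1 X6.221 Y10.412
G1 X3.846 Y8.518
G1 X3.846 Y5.482
G1 X6.221 Y3.588
G1 X9.182 Y4.263
G1 X10.500 Y7.000
; layer 5
G0 Z13.750
G0 X9.625 Y7.000
G1 X8.636 Y9.052
G1 X6.416 Y9.559
G1 X4.635 Y8.139
G1 X4.635 Y5.861
G1 X6.416 Y4.441
G1 X8.636 Y4.948
G1 X9.625 Y7.000
; layer 6
G0 Z16.500
G0 X8.750 Y7.000
G1 X8.091 Y8.368
G1 X6.611 Y8.706
G1 X5.423 Y7.759
G1 X5.423 Y6.241
G1 X6.611 Y5.294
G1 X8.091 Y5.632
G1 X8.750 Y7.000
; layer 7
G0 Z19.250
G0 X7.875 Y7.000
G1 X7.546 Y7.684
G1 X6.805 Y7.853
G1 X6.212 Y7.380
G1 X6.212 Y6.620
G1 X6.805 Y6.147
G1 X7.546 Y6.316
G1 X7.875 Y7.000
M2 ; end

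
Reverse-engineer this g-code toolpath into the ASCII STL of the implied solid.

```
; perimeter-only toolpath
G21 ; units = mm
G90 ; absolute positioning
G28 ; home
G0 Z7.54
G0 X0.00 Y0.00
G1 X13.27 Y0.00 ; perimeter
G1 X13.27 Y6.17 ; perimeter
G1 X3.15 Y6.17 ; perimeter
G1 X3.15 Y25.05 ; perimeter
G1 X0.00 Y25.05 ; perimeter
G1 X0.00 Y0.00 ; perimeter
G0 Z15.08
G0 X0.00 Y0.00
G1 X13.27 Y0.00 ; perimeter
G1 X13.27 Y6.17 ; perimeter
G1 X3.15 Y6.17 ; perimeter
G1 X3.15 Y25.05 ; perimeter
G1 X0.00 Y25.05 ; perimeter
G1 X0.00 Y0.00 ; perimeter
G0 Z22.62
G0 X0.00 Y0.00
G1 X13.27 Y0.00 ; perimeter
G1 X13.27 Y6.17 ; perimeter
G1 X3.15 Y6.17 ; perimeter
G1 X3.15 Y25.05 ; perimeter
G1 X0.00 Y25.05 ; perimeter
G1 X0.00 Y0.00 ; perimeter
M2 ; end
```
solid part
  facet normal 0.0000 0.0000 -1.0000
    outer loop
      vertex 13.27 6.17 0.00
      vertex 13.27 0.00 0.00
      vertex 0.00 0.00 0.00
    endloop
  endfacet
  facet normal 0.0000 0.0000 -1.0000
    outer loop
      vertex 3.15 6.17 0.00
      vertex 13.27 6.17 0.00
      vertex 0.00 0.00 0.00
    endloop
  endfacet
  facet normal 0.0000 0.0000 -1.0000
    outer loop
      vertex 3.15 25.05 0.00
      vertex 3.15 6.17 0.00
      vertex 0.00 0.00 0.00
    endloop
  endfacet
  facet normal 0.0000 0.0000 -1.0000
    outer loop
      vertex 0.00 25.05 0.00
      vertex 3.15 25.05 0.00
      vertex 0.00 0.00 0.00
    endloop
  endfacet
  facet normal 0.0000 0.0000 1.0000
    outer loop
      vertex 0.00 0.00 22.62
      vertex 13.27 0.00 22.62
      vertex 13.27 6.17 22.62
    endloop
  endfacet
  facet normal 0.0000 0.0000 1.0000
    outer loop
      vertex 0.00 0.00 22.62
      vertex 13.27 6.17 22.62
      vertex 3.15 6.17 22.62
    endloop
  endfacet
  facet normal 0.0000 0.0000 1.0000
    outer loop
      vertex 0.00 0.00 22.62
      vertex 3.15 6.17 22.62
      vertex 3.15 25.05 22.62
    endloop
  endfacet
  facet normal 0.0000 0.0000 1.0000
    outer loop
      vertex 0.00 0.00 22.62
      vertex 3.15 25.05 22.62
      vertex 0.00 25.05 22.62
    endloop
  endfacet
  facet normal 0.0000 -1.0000 0.0000
    outer loop
      vertex 0.00 0.00 0.00
      vertex 13.27 0.00 0.00
      vertex 13.27 0.00 22.62
    endloop
  endfacet
  facet normal 0.0000 -1.0000 0.0000
    outer loop
      vertex 0.00 0.00 0.00
      vertex 13.27 0.00 22.62
      vertex 0.00 0.00 22.62
    endloop
  endfacet
  facet normal 1.0000 0.0000 0.0000
    outer loop
      vertex 13.27 0.00 0.00
      vertex 13.27 6.17 0.00
      vertex 13.27 6.17 22.62
    endloop
  endfacet
  facet normal 1.0000 0.0000 0.0000
    outer loop
      vertex 13.27 0.00 0.00
      vertex 13.27 6.17 22.62
      vertex 13.27 0.00 22.62
    endloop
  endfacet
  facet normal 0.0000 1.0000 0.0000
    outer loop
      vertex 13.27 6.17 0.00
      vertex 3.15 6.17 0.00
      vertex 3.15 6.17 22.62
    endloop
  endfacet
  facet normal 0.0000 1.0000 0.0000
    outer loop
      vertex 13.27 6.17 0.00
      vertex 3.15 6.17 22.62
      vertex 13.27 6.17 22.62
    endloop
  endfacet
  facet normal 1.0000 0.0000 0.0000
    outer loop
      vertex 3.15 6.17 0.00
      vertex 3.15 25.05 0.00
      vertex 3.15 25.05 22.62
    endloop
  endfacet
  facet normal 1.0000 0.0000 0.0000
    outer loop
      vertex 3.15 6.17 0.00
      vertex 3.15 25.05 22.62
      vertex 3.15 6.17 22.62
    endloop
  endfacet
  facet normal 0.0000 1.0000 0.0000
    outer loop
      vertex 3.15 25.05 0.00
      vertex 0.00 25.05 0.00
      vertex 0.00 25.05 22.62
    endloop
  endfacet
  facet normal 0.0000 1.0000 0.0000
    outer loop
      vertex 3.15 25.05 0.00
      vertex 0.00 25.05 22.62
      vertex 3.15 25.05 22.62
    endloop
  endfacet
  facet normal -1.0000 0.0000 0.0000
    outer loop
      vertex 0.00 25.05 0.00
      vertex 0.00 0.00 0.00
      vertex 0.00 0.00 22.62
    endloop
  endfacet
  facet normal -1.0000 0.0000 0.0000
    outer loop
      vertex 0.00 25.05 0.00
      vertex 0.00 0.00 22.62
      vertex 0.00 25.05 22.62
    endloop
  endfacet
endsolid part

The G0 Z moves step by Δz≈7.54 mm. Every layer's G1 loop is the same polygon, so the solid is a straight extrusion of it from z=0 to z≈22.6. Closing with flat bottom and top caps and triangulating gives 20 facets — an L-shaped prism: outer 13.3 × 25.1 mm, arm thicknesses ≈ 6.17 mm (horizontal) and 3.15 mm (vertical), extruded 22.6 mm in z.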